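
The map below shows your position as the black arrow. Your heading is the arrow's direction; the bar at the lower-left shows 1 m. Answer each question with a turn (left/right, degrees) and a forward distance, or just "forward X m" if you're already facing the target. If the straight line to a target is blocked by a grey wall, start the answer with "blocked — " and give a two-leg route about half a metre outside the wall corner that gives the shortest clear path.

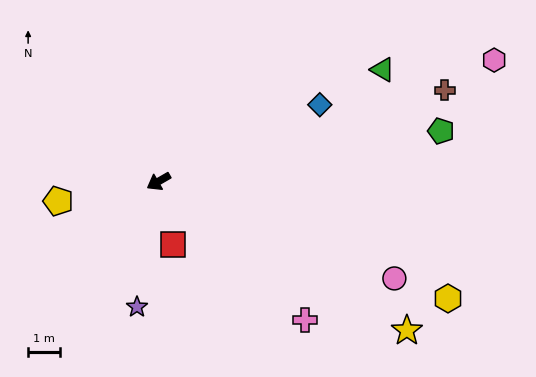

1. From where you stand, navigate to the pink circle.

turn left 128°, forward 8.0 m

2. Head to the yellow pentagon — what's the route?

turn right 19°, forward 3.2 m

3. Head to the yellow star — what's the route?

turn left 119°, forward 9.1 m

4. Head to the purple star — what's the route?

turn left 50°, forward 4.0 m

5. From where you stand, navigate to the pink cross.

turn left 107°, forward 6.4 m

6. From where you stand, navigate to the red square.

turn left 73°, forward 2.0 m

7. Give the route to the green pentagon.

turn left 160°, forward 9.0 m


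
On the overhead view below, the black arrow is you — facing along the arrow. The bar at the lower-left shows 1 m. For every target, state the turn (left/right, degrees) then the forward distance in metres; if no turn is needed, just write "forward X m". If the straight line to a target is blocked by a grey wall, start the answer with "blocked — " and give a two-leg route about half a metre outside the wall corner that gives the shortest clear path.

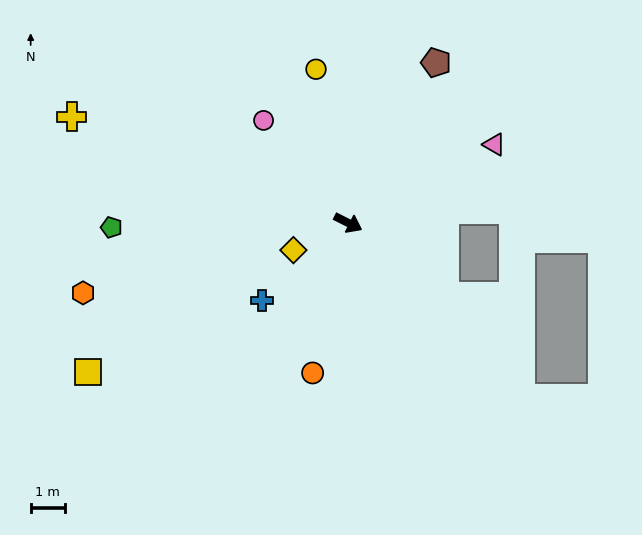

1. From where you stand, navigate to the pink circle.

turn left 156°, forward 3.9 m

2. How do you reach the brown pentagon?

turn left 88°, forward 5.4 m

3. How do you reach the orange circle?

turn right 77°, forward 4.5 m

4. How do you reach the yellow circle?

turn left 129°, forward 4.6 m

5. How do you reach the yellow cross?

turn right 174°, forward 8.7 m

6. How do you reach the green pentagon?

turn right 152°, forward 7.0 m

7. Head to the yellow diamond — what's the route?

turn right 127°, forward 1.8 m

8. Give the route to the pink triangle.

turn left 55°, forward 4.9 m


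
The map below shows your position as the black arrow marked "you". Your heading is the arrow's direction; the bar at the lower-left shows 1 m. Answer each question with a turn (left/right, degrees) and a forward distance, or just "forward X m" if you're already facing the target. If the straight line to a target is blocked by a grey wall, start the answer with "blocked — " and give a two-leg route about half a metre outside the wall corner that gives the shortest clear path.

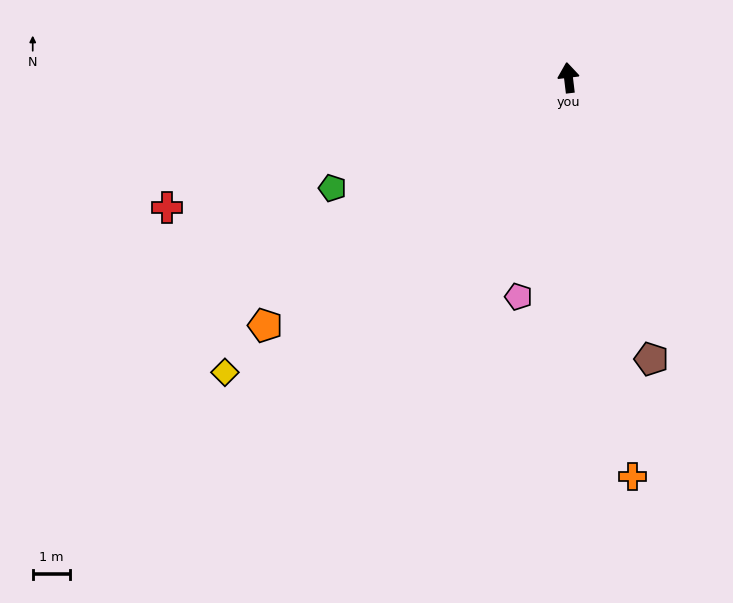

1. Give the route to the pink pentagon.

turn left 160°, forward 6.0 m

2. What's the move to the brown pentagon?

turn right 170°, forward 7.8 m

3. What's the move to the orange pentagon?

turn left 122°, forward 10.4 m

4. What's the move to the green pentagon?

turn left 108°, forward 6.9 m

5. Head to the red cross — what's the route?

turn left 101°, forward 11.3 m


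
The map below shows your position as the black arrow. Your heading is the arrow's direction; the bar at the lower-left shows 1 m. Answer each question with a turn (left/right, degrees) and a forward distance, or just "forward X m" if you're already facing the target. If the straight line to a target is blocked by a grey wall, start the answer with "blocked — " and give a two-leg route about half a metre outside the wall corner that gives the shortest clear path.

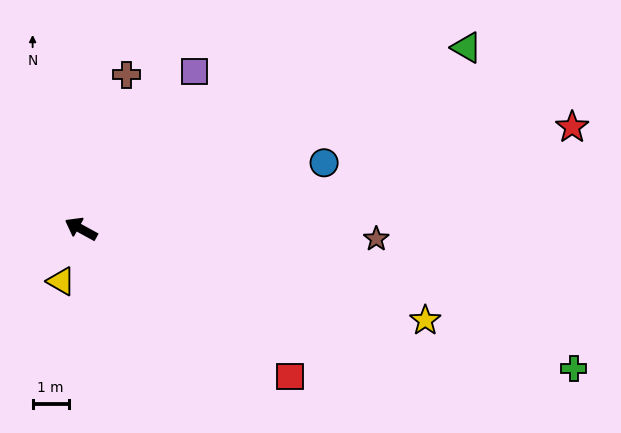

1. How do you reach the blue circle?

turn right 136°, forward 7.0 m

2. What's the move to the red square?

turn left 174°, forward 7.1 m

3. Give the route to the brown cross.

turn right 78°, forward 4.5 m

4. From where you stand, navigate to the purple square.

turn right 97°, forward 5.4 m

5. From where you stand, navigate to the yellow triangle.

turn left 98°, forward 1.6 m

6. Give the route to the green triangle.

turn right 126°, forward 11.8 m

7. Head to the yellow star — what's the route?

turn right 166°, forward 9.9 m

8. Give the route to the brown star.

turn right 153°, forward 8.2 m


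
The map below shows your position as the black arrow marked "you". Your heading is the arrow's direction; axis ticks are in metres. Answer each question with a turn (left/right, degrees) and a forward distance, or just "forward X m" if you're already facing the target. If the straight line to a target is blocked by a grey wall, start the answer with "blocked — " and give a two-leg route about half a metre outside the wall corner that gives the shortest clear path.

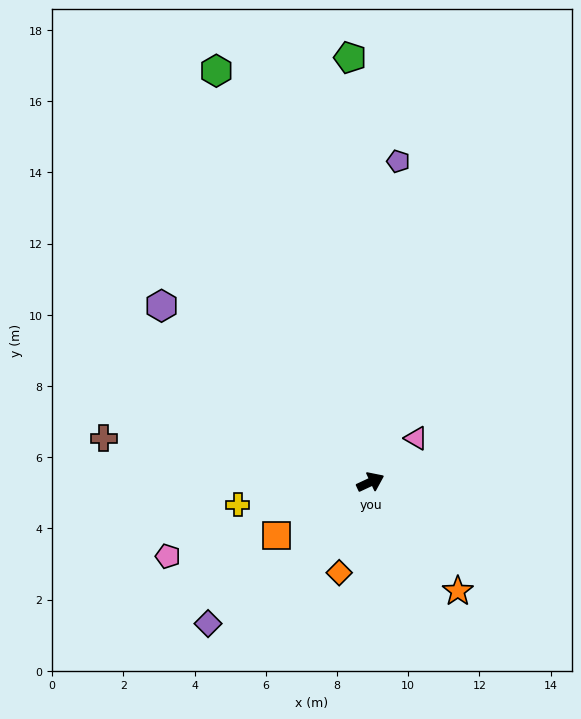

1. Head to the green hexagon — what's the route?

turn left 86°, forward 12.3 m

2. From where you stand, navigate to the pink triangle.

turn left 19°, forward 1.8 m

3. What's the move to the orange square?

turn right 175°, forward 3.0 m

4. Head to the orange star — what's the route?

turn right 76°, forward 3.9 m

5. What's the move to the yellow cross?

turn left 165°, forward 3.8 m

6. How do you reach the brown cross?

turn left 146°, forward 7.6 m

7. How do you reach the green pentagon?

turn left 68°, forward 11.9 m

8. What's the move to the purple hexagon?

turn left 115°, forward 7.7 m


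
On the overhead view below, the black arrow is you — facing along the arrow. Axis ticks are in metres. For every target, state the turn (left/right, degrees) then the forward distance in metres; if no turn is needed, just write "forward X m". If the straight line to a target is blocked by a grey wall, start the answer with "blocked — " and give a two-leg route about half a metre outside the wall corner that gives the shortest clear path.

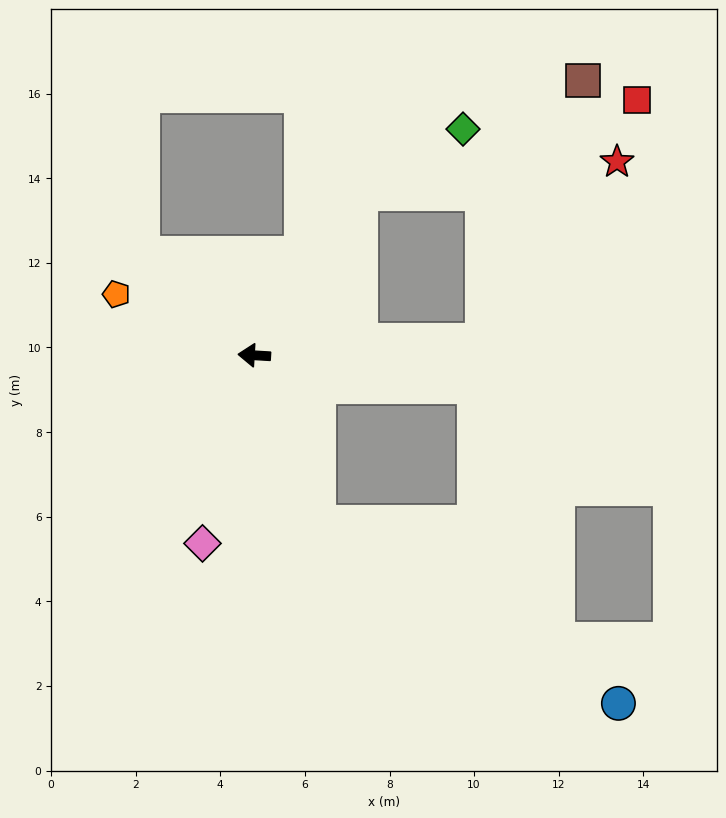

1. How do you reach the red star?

blocked — turn right 120°, forward 4.6 m, then turn right 50°, forward 6.1 m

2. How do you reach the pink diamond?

turn left 78°, forward 4.6 m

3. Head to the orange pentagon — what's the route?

turn right 20°, forward 3.6 m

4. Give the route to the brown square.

blocked — turn right 173°, forward 5.4 m, then turn left 65°, forward 6.6 m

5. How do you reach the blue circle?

blocked — turn left 114°, forward 4.2 m, then turn left 39°, forward 8.3 m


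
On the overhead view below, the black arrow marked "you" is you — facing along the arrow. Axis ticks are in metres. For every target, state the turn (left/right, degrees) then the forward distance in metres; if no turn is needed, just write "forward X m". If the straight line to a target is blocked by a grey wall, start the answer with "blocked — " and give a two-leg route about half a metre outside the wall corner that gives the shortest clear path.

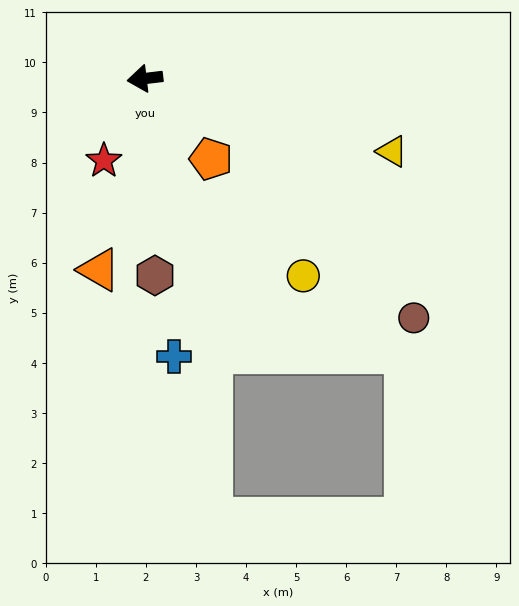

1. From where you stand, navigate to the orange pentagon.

turn left 123°, forward 2.1 m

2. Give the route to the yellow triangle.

turn left 157°, forward 5.1 m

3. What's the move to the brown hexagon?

turn left 86°, forward 3.9 m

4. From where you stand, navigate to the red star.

turn left 57°, forward 1.8 m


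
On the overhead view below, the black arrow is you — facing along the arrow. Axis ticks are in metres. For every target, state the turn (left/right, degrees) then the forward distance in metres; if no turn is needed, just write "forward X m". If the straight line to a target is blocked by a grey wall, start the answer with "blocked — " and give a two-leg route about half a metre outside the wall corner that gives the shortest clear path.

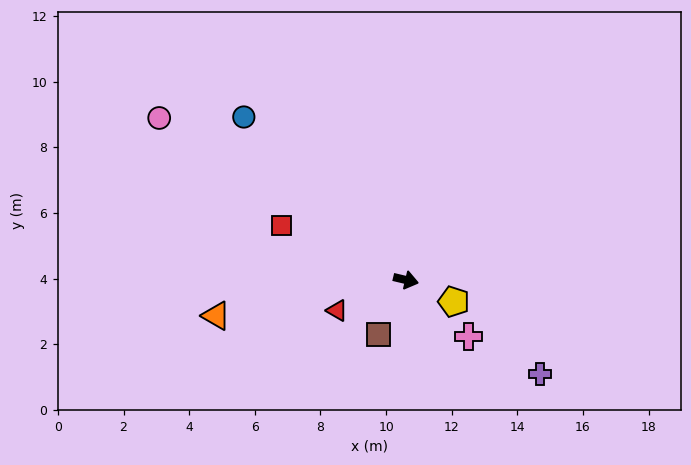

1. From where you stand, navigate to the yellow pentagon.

turn right 11°, forward 1.6 m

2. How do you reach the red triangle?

turn right 143°, forward 2.3 m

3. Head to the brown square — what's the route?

turn right 103°, forward 1.9 m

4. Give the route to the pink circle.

turn left 160°, forward 9.0 m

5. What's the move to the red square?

turn left 170°, forward 4.2 m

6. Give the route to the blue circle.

turn left 148°, forward 7.0 m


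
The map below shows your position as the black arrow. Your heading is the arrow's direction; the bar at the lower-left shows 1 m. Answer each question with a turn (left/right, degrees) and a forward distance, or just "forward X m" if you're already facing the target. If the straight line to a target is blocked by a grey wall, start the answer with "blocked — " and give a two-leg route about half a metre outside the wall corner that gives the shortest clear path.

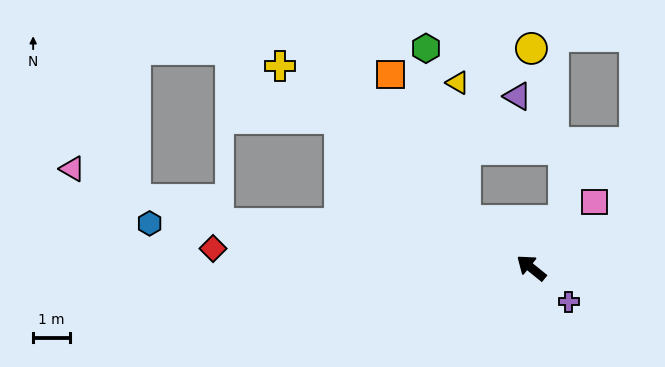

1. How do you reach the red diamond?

turn left 35°, forward 8.6 m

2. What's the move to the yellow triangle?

blocked — turn left 3°, forward 2.2 m, then turn right 51°, forward 3.7 m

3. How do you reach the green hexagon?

blocked — turn left 3°, forward 2.2 m, then turn right 41°, forward 4.8 m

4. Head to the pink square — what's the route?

turn right 95°, forward 2.5 m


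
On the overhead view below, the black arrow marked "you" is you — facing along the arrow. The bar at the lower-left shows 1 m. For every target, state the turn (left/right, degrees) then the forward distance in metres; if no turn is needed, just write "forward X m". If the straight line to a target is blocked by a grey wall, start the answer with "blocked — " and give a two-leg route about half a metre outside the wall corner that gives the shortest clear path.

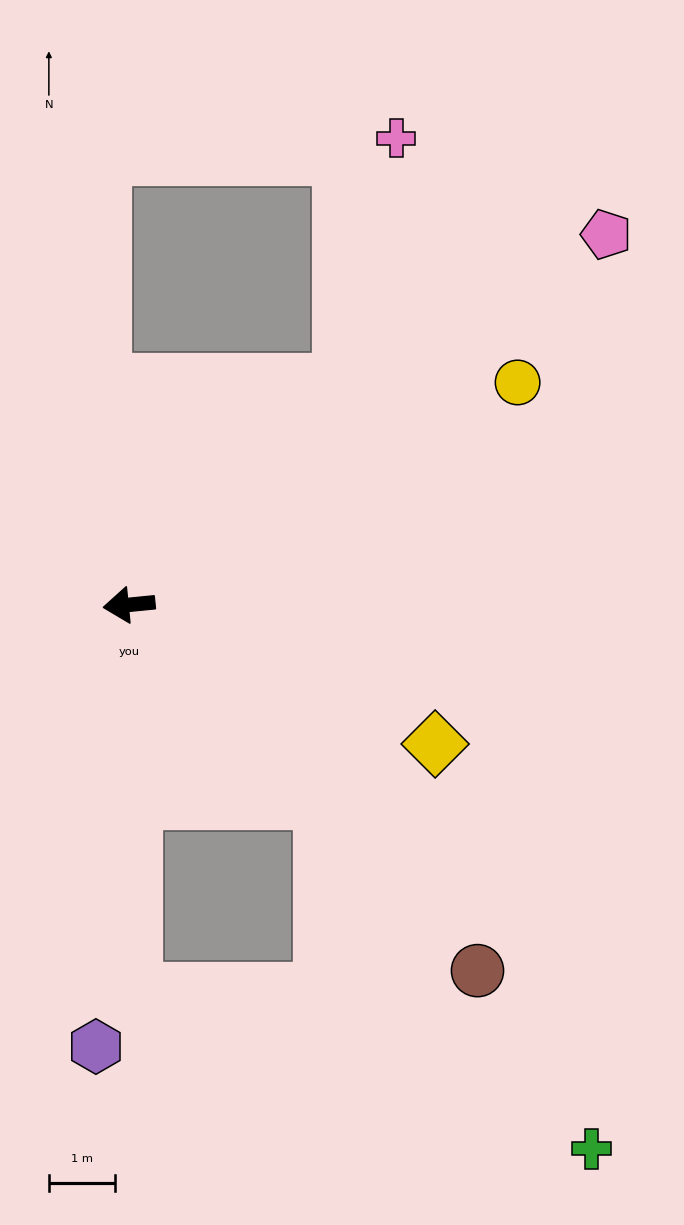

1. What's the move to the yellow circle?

turn right 156°, forward 6.8 m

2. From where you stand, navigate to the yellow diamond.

turn left 150°, forward 5.1 m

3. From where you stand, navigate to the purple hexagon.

turn left 80°, forward 6.7 m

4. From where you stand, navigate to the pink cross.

blocked — turn right 139°, forward 4.6 m, then turn left 31°, forward 3.8 m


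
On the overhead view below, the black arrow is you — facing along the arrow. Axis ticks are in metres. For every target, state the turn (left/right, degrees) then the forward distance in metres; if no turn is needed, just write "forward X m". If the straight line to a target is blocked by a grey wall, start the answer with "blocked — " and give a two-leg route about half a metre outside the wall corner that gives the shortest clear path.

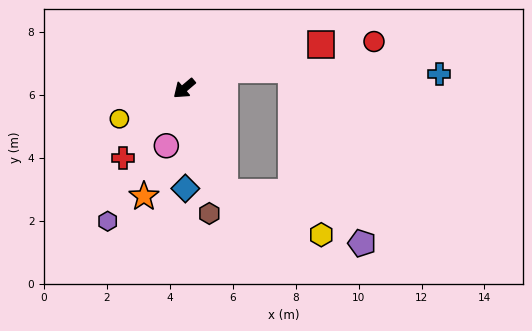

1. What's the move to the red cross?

turn left 8°, forward 2.9 m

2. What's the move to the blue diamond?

turn left 50°, forward 3.2 m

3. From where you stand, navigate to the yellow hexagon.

blocked — turn left 71°, forward 3.5 m, then turn left 45°, forward 3.4 m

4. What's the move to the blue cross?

blocked — turn left 164°, forward 1.4 m, then turn right 25°, forward 6.8 m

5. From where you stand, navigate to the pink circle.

turn left 32°, forward 1.9 m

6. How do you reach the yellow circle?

turn right 15°, forward 2.3 m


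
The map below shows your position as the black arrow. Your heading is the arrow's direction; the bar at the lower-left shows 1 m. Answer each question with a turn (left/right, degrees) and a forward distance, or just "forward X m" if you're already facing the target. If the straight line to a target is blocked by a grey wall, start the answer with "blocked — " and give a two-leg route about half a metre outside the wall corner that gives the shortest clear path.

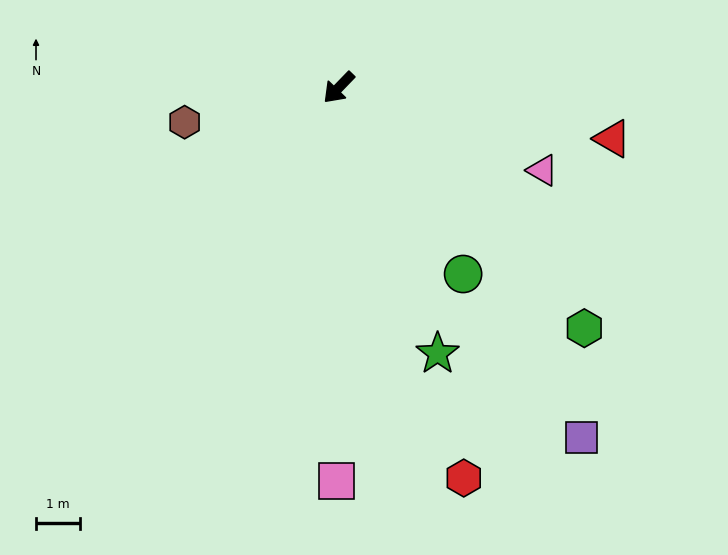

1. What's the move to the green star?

turn left 64°, forward 6.5 m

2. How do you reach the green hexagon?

turn left 90°, forward 7.9 m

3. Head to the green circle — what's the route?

turn left 78°, forward 5.1 m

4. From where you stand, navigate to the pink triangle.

turn left 112°, forward 5.0 m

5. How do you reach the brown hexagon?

turn right 33°, forward 3.6 m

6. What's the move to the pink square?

turn left 44°, forward 9.0 m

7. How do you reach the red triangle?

turn left 123°, forward 6.4 m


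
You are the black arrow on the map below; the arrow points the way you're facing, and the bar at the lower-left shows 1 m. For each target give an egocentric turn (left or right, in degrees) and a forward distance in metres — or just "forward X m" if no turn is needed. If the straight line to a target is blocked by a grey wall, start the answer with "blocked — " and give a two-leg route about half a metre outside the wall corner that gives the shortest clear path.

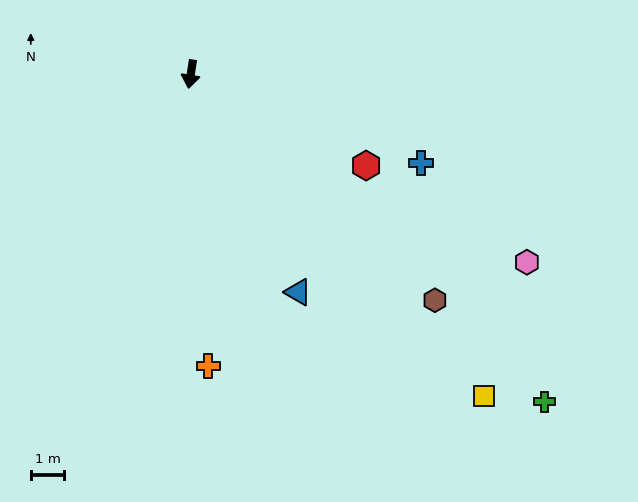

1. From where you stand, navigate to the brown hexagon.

turn left 56°, forward 9.9 m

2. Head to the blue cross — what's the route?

turn left 78°, forward 7.4 m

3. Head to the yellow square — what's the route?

turn left 51°, forward 13.0 m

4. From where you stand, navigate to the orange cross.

turn left 12°, forward 8.7 m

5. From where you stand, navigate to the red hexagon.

turn left 71°, forward 5.9 m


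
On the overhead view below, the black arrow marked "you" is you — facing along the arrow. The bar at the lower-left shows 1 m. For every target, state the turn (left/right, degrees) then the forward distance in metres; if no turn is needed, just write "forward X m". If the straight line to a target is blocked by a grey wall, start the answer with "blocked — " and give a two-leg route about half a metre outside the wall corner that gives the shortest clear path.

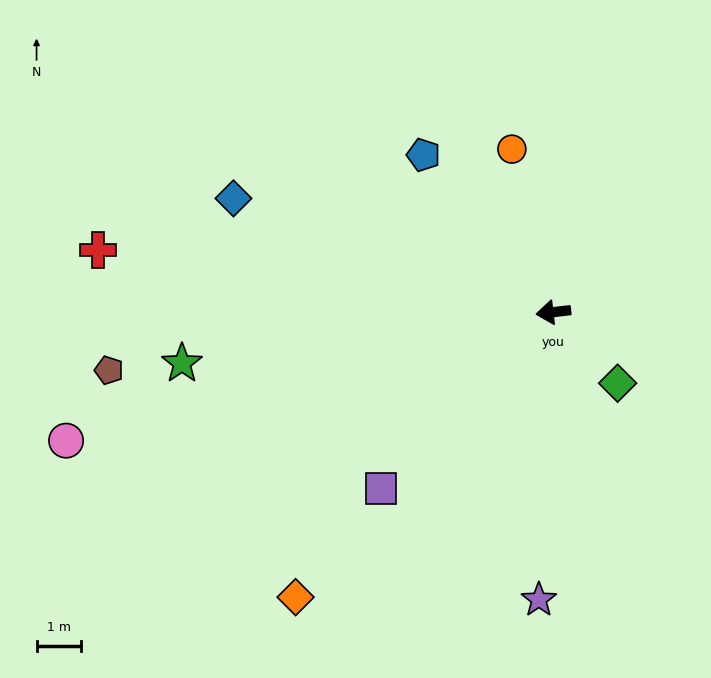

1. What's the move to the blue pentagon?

turn right 57°, forward 4.6 m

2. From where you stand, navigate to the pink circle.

turn left 8°, forward 11.4 m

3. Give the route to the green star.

forward 8.5 m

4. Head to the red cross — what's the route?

turn right 14°, forward 10.4 m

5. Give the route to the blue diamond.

turn right 26°, forward 7.7 m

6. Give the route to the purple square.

turn left 39°, forward 5.6 m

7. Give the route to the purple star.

turn left 80°, forward 6.5 m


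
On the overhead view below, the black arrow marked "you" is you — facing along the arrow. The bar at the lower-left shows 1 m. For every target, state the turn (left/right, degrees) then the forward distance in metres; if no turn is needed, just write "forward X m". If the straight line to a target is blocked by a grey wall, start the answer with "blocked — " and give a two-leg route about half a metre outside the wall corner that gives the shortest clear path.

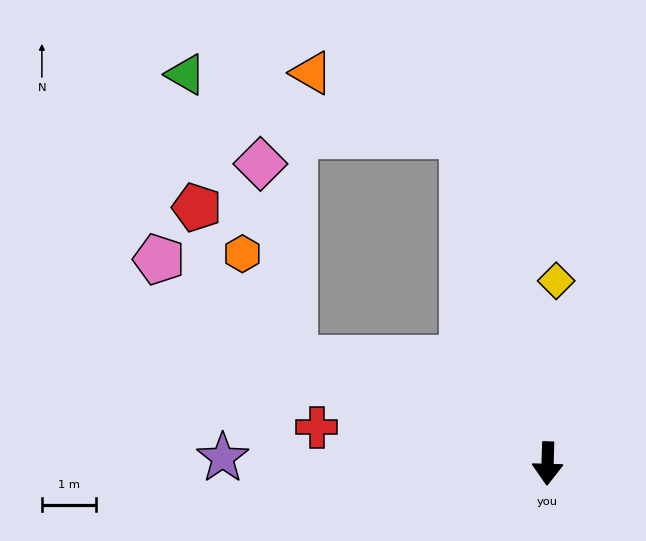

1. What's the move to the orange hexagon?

blocked — turn right 111°, forward 5.0 m, then turn right 41°, forward 2.2 m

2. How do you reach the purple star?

turn right 89°, forward 6.0 m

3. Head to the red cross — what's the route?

turn right 97°, forward 4.3 m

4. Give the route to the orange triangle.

blocked — turn right 164°, forward 6.2 m, then turn left 53°, forward 3.0 m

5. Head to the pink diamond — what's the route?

blocked — turn right 111°, forward 5.0 m, then turn right 57°, forward 3.6 m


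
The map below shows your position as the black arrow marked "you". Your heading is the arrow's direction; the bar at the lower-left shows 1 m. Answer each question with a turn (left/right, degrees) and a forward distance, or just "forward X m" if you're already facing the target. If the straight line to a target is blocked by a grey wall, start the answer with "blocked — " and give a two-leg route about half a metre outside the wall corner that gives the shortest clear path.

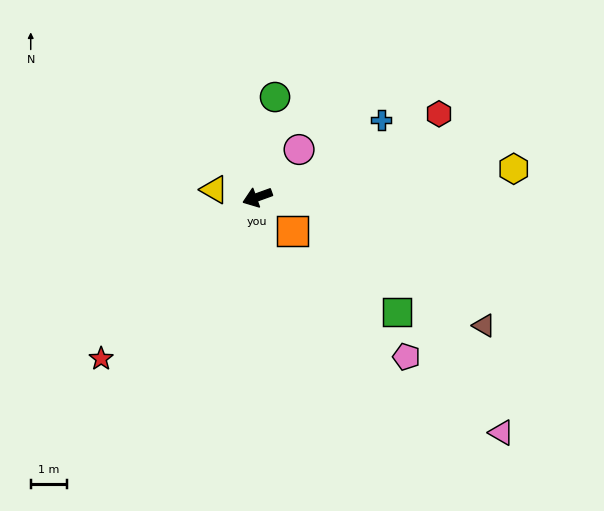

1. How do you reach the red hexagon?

turn right 175°, forward 5.5 m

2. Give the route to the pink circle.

turn right 151°, forward 1.7 m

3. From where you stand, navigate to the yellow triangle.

turn right 30°, forward 1.2 m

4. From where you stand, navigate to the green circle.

turn right 120°, forward 2.8 m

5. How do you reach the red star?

turn left 26°, forward 6.2 m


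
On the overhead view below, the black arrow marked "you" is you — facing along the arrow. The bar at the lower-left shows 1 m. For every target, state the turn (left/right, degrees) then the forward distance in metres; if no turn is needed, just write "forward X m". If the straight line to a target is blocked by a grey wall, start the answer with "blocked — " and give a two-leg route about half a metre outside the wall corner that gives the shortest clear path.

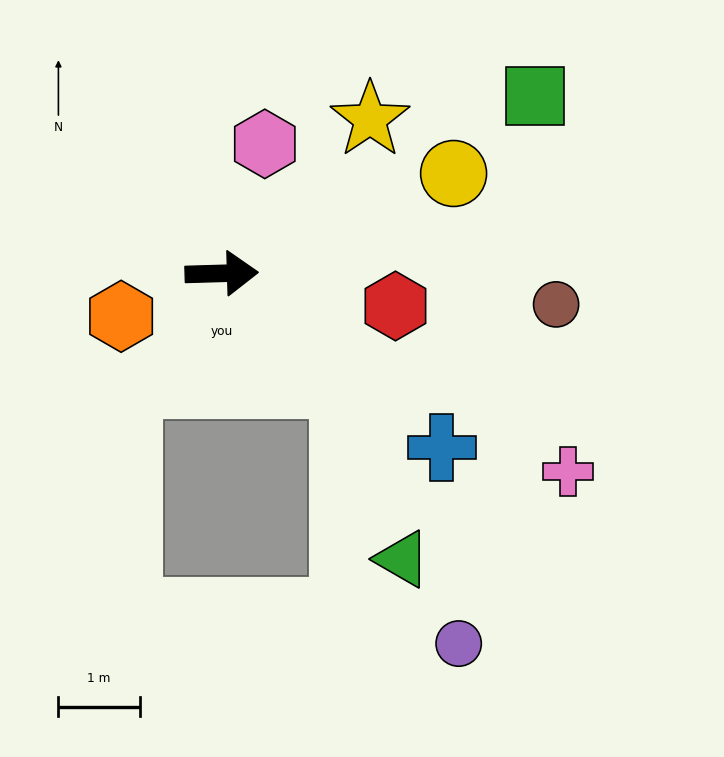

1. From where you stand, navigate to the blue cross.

turn right 40°, forward 3.5 m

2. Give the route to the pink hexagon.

turn left 70°, forward 1.7 m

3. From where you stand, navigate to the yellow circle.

turn left 22°, forward 3.1 m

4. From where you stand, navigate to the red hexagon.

turn right 12°, forward 2.2 m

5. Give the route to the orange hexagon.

turn right 159°, forward 1.3 m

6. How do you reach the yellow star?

turn left 44°, forward 2.6 m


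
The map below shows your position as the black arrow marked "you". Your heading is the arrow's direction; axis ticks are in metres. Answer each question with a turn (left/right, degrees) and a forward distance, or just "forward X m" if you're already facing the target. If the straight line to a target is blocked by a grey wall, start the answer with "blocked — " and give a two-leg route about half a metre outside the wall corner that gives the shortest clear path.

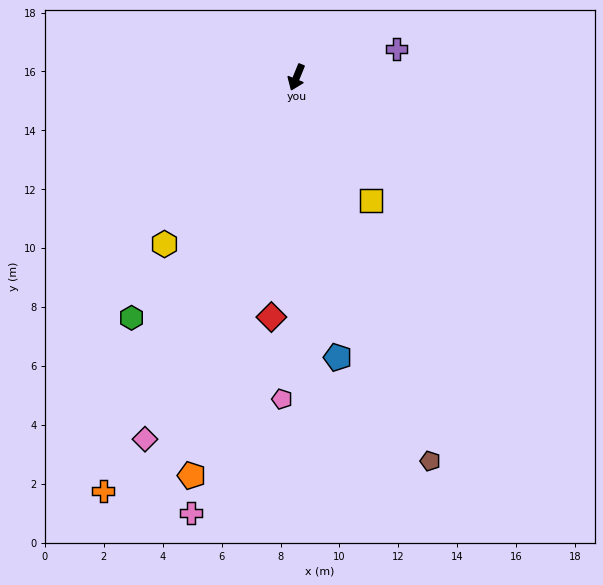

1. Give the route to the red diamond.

turn left 16°, forward 8.2 m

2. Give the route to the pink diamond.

forward 13.3 m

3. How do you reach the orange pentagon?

turn left 7°, forward 14.0 m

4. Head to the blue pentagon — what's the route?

turn left 31°, forward 9.6 m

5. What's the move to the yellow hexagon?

turn right 16°, forward 7.2 m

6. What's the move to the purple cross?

turn left 128°, forward 3.5 m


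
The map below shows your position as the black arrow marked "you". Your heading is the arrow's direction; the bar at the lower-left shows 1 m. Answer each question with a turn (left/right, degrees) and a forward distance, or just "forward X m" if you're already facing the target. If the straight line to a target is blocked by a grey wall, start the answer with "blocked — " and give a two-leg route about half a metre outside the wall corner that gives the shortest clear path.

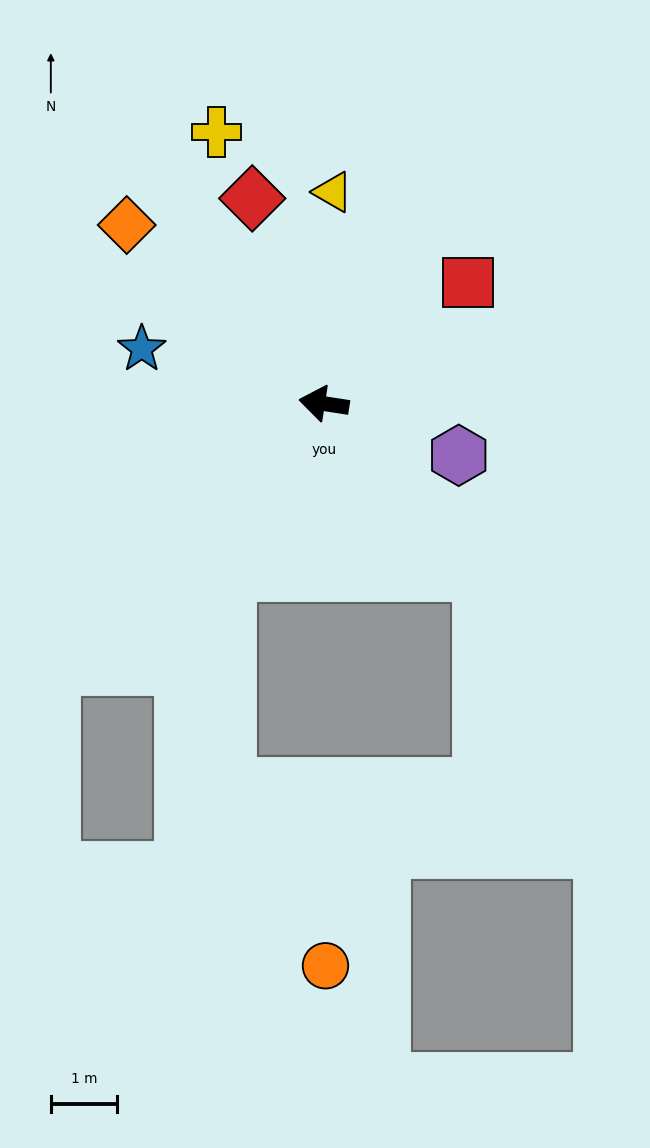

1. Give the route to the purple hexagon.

turn left 168°, forward 2.2 m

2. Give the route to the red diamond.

turn right 62°, forward 3.3 m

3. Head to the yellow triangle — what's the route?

turn right 84°, forward 3.2 m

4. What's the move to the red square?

turn right 131°, forward 2.8 m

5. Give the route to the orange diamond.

turn right 33°, forward 4.0 m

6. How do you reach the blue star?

turn right 8°, forward 2.9 m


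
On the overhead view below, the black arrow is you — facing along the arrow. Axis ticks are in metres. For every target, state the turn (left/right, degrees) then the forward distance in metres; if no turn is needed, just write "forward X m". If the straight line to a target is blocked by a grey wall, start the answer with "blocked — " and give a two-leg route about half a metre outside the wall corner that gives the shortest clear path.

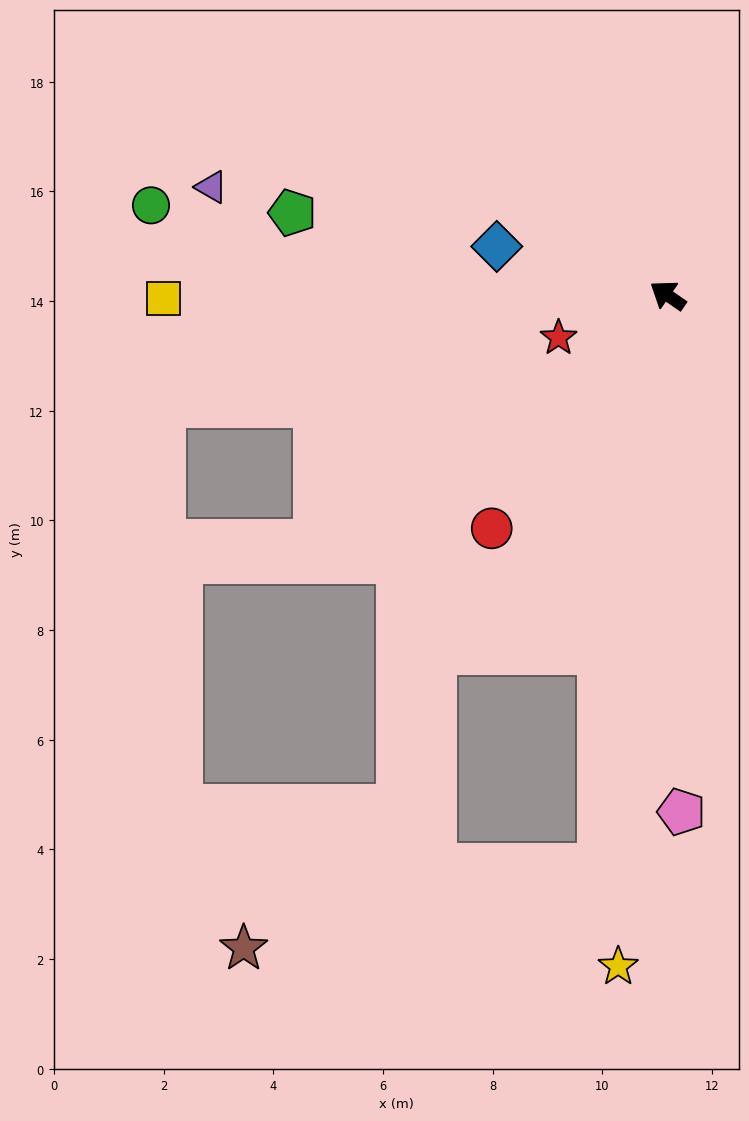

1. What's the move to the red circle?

turn left 88°, forward 5.3 m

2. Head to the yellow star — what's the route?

turn left 120°, forward 12.3 m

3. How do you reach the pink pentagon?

turn left 126°, forward 9.4 m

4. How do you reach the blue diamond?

turn left 19°, forward 3.2 m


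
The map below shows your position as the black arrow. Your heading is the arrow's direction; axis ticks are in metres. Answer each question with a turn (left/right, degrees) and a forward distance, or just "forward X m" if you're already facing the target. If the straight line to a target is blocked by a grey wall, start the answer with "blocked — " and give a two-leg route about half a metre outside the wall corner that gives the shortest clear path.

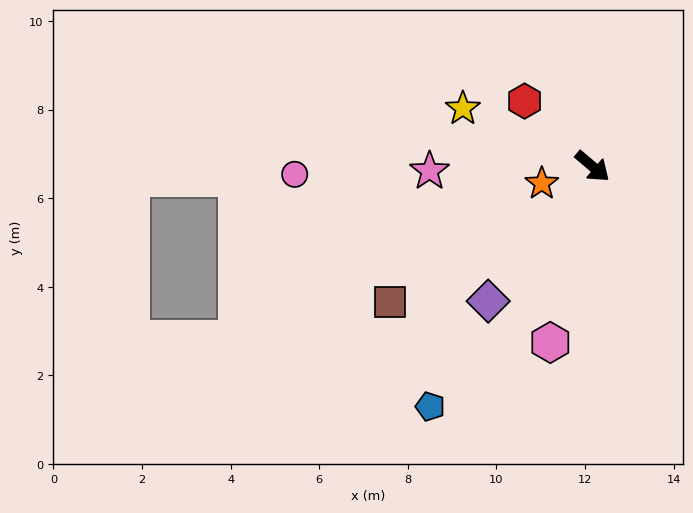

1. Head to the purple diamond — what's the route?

turn right 87°, forward 3.8 m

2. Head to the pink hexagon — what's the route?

turn right 63°, forward 4.1 m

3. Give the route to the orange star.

turn right 121°, forward 1.2 m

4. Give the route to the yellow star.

turn right 164°, forward 3.2 m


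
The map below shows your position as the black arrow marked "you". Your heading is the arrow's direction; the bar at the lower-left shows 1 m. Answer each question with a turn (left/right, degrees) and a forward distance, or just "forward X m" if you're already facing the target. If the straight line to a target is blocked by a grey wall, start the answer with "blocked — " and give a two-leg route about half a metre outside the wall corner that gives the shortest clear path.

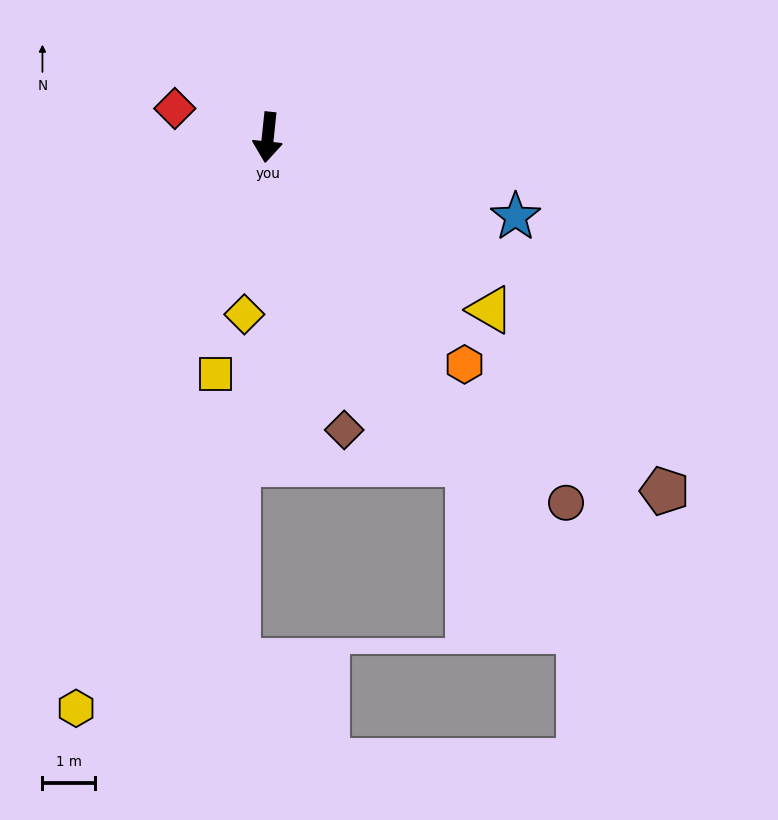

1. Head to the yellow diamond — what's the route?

forward 3.4 m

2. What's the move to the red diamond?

turn right 101°, forward 1.8 m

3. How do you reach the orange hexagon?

turn left 47°, forward 5.7 m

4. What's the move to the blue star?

turn left 78°, forward 4.9 m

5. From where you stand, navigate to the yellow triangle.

turn left 58°, forward 5.3 m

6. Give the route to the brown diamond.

turn left 21°, forward 5.7 m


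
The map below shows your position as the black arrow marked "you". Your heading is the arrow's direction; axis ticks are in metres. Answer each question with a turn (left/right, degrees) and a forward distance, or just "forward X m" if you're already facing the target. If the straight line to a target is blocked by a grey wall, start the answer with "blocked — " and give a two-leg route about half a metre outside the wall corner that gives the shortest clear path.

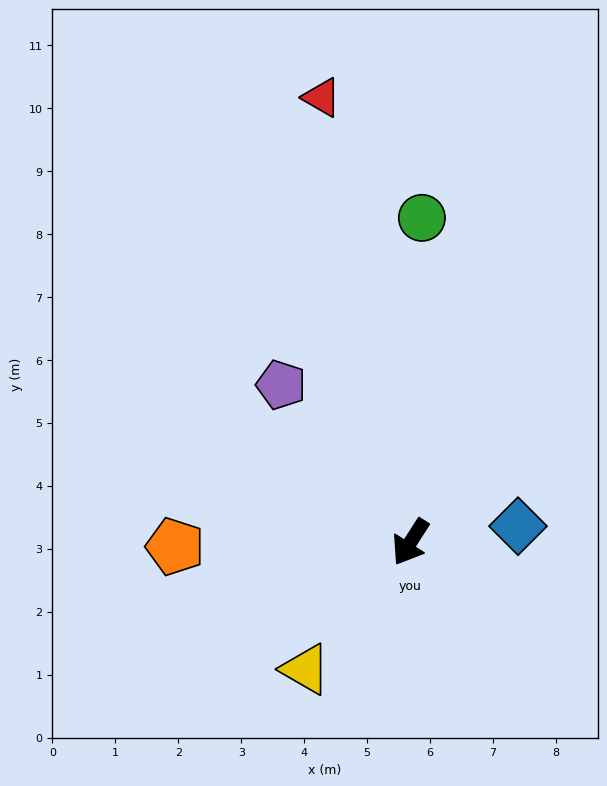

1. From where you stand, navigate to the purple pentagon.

turn right 108°, forward 3.2 m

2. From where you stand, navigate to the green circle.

turn right 149°, forward 5.2 m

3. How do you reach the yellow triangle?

turn right 7°, forward 2.6 m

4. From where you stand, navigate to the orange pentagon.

turn right 56°, forward 3.7 m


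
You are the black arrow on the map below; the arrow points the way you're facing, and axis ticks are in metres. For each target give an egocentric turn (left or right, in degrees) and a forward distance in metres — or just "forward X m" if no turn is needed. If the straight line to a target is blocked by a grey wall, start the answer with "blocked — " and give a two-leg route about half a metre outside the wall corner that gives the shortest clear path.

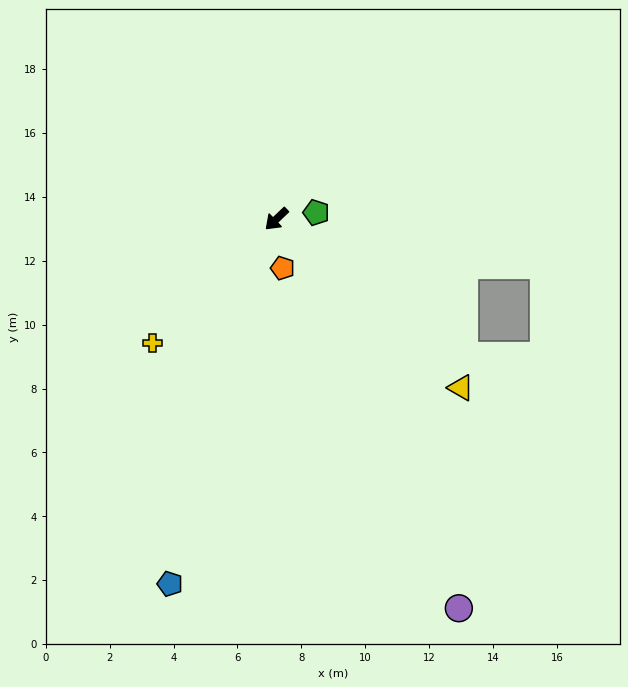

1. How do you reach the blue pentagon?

turn left 30°, forward 11.9 m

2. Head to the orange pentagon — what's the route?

turn left 54°, forward 1.5 m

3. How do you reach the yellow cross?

forward 5.5 m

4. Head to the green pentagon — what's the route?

turn left 146°, forward 1.3 m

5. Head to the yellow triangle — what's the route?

turn left 94°, forward 7.8 m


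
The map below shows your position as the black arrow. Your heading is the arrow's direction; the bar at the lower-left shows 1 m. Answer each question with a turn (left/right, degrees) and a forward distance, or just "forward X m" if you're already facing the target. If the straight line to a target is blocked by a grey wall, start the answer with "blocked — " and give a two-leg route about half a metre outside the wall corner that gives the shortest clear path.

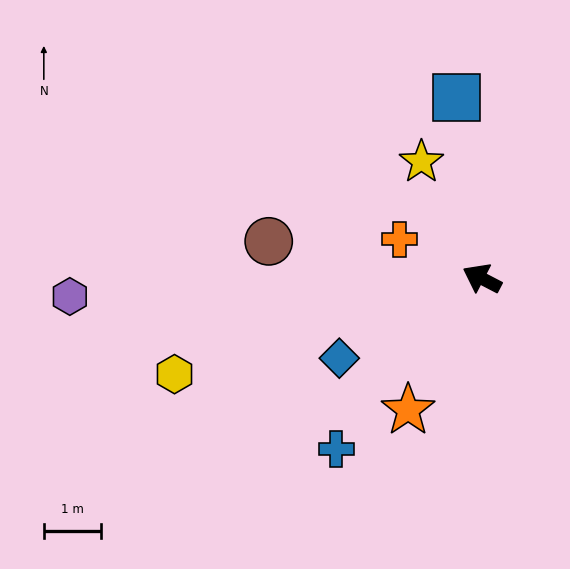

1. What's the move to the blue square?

turn right 55°, forward 3.2 m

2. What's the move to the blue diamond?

turn left 57°, forward 2.9 m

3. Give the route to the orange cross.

turn left 2°, forward 1.6 m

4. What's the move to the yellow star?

turn right 35°, forward 2.3 m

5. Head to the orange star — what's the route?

turn left 88°, forward 2.6 m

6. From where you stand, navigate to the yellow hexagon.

turn left 45°, forward 5.6 m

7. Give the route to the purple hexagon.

turn left 30°, forward 7.2 m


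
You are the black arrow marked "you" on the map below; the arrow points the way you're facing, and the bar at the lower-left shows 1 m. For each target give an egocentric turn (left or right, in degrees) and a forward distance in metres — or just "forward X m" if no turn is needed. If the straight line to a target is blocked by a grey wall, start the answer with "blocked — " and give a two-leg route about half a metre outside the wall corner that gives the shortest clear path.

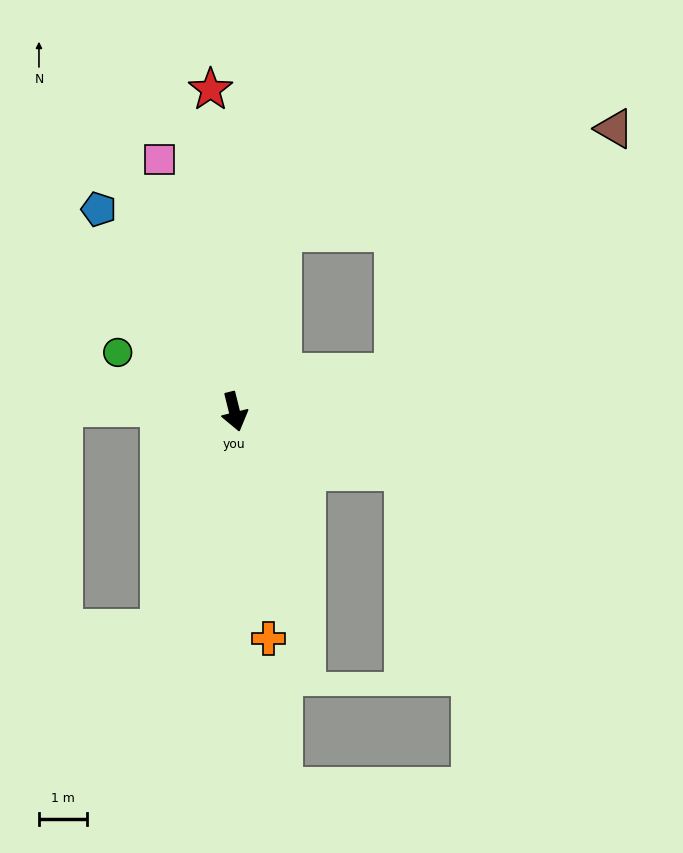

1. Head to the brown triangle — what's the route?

blocked — turn left 89°, forward 3.4 m, then turn left 35°, forward 6.8 m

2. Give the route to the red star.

turn left 170°, forward 6.7 m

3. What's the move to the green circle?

turn right 131°, forward 2.7 m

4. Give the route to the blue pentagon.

turn right 160°, forward 5.0 m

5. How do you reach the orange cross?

turn right 5°, forward 4.7 m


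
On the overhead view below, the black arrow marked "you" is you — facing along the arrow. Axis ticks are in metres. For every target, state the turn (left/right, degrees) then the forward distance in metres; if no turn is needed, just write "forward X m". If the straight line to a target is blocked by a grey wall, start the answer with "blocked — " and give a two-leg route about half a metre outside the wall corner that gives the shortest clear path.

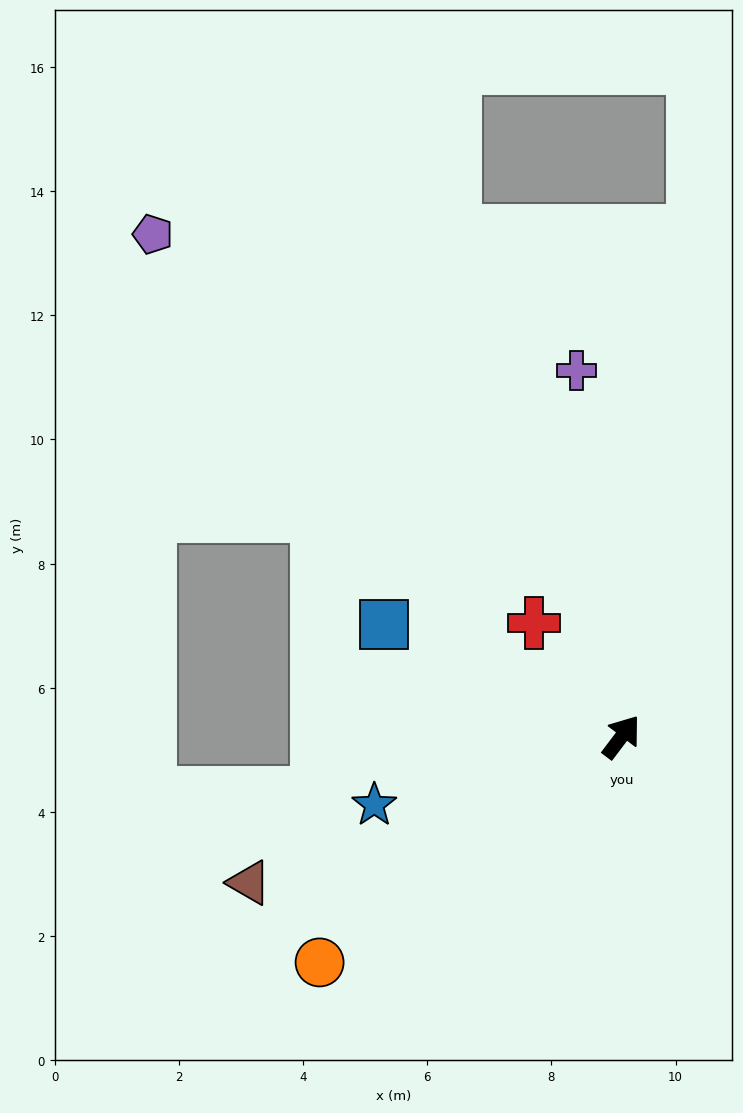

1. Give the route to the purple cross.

turn left 44°, forward 5.9 m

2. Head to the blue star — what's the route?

turn left 142°, forward 4.1 m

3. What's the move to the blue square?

turn left 102°, forward 4.2 m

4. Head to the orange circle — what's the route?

turn left 164°, forward 6.1 m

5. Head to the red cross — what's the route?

turn left 75°, forward 2.3 m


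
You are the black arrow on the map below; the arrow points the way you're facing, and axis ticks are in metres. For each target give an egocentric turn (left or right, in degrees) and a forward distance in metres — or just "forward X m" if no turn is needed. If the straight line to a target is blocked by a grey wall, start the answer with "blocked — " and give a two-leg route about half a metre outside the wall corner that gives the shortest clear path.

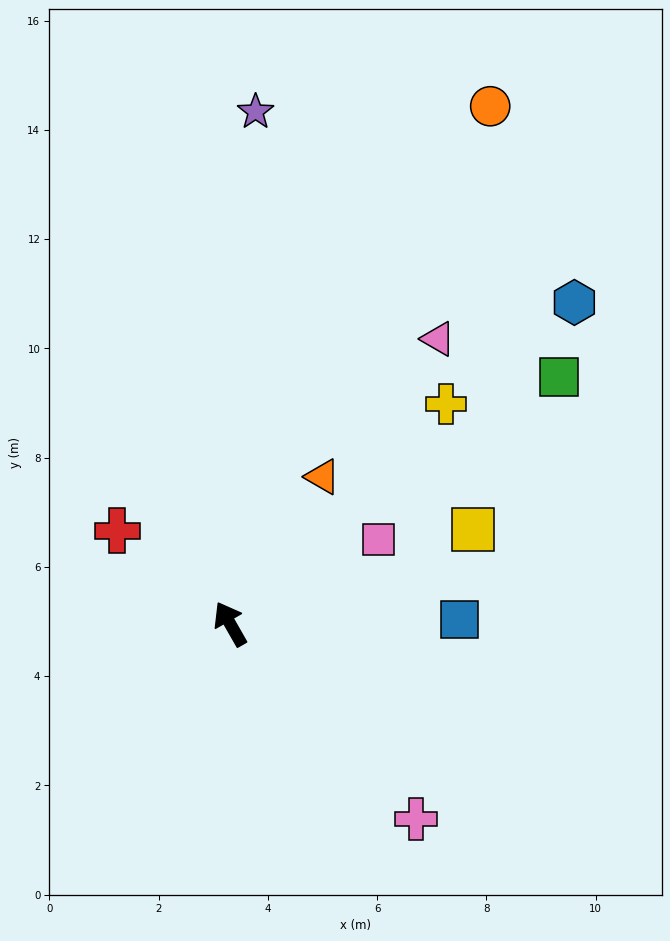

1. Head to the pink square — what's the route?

turn right 90°, forward 3.1 m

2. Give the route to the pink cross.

turn right 166°, forward 4.9 m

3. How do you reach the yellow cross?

turn right 74°, forward 5.6 m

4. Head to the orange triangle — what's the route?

turn right 62°, forward 3.2 m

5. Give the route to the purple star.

turn right 33°, forward 9.4 m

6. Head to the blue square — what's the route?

turn right 119°, forward 4.2 m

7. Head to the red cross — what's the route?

turn left 21°, forward 2.7 m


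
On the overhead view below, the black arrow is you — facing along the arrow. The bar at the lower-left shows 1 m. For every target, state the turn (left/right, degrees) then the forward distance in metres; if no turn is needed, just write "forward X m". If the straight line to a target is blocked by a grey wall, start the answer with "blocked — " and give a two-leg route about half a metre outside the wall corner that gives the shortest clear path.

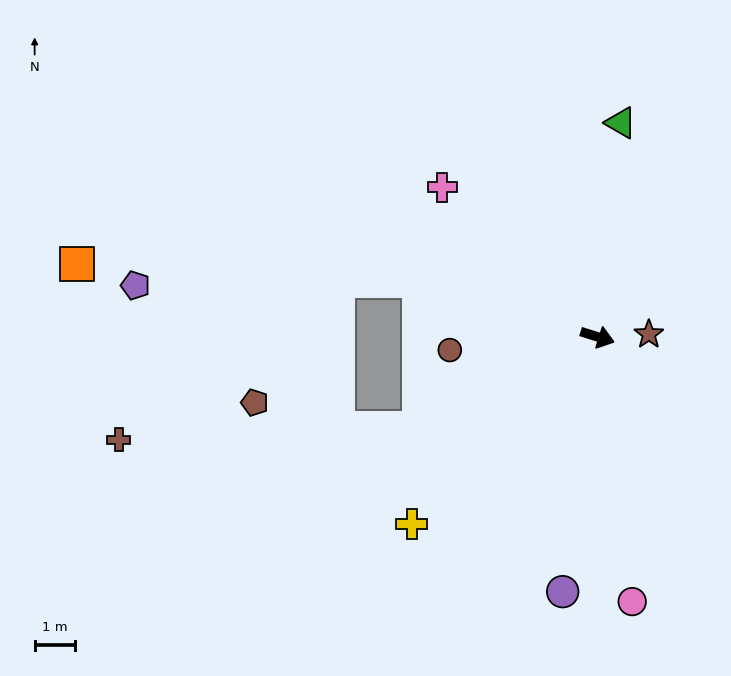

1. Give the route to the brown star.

turn left 20°, forward 1.3 m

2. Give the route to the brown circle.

turn right 157°, forward 3.7 m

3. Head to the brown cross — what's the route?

blocked — turn right 135°, forward 5.0 m, then turn right 25°, forward 7.5 m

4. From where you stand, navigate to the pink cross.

turn left 154°, forward 5.4 m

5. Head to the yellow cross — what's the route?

turn right 117°, forward 6.6 m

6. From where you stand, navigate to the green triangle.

turn left 101°, forward 5.4 m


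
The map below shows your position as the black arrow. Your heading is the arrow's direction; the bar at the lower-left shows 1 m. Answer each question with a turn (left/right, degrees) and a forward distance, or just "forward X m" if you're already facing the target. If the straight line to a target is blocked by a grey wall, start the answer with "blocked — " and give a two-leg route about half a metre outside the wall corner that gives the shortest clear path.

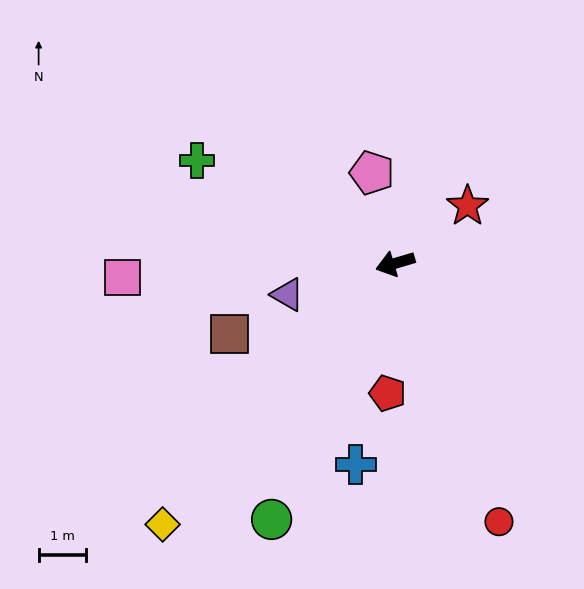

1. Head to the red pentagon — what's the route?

turn left 70°, forward 2.8 m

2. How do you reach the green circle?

turn left 48°, forward 6.0 m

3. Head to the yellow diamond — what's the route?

turn left 32°, forward 7.4 m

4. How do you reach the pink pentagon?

turn right 92°, forward 2.0 m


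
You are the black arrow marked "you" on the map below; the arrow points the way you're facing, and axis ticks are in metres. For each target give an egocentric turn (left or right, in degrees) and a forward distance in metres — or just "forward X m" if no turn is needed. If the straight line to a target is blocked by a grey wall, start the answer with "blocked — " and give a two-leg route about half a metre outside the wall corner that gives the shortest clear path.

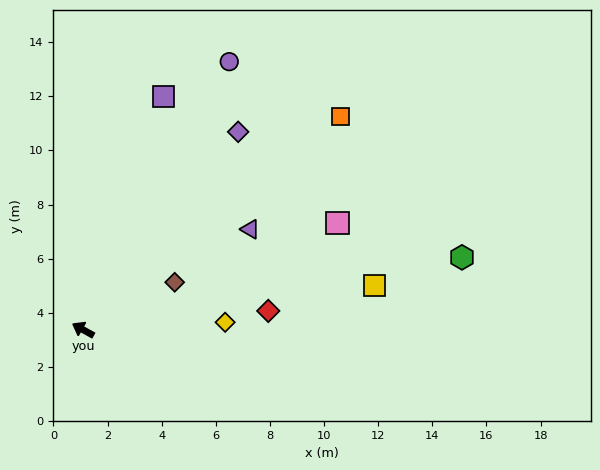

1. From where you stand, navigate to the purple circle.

turn right 89°, forward 11.3 m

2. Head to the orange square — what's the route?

turn right 111°, forward 12.4 m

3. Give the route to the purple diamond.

turn right 99°, forward 9.3 m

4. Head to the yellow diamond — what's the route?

turn right 148°, forward 5.3 m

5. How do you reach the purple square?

turn right 80°, forward 9.1 m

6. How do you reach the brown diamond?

turn right 123°, forward 3.8 m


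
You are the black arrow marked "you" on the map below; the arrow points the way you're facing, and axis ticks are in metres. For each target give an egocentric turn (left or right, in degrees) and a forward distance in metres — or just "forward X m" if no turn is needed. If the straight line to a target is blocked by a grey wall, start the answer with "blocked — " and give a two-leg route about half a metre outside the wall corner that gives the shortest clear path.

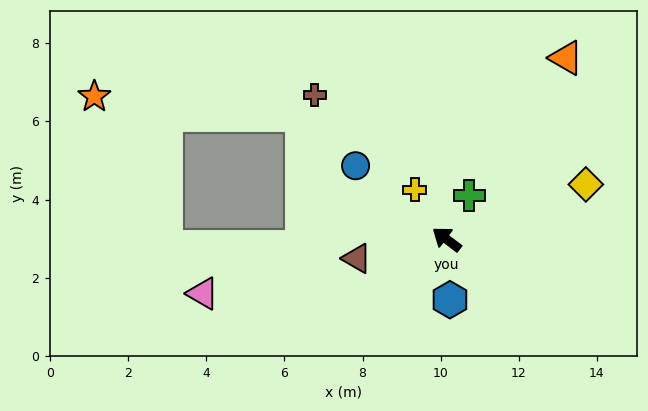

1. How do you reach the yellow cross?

turn right 20°, forward 1.5 m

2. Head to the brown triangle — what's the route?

turn left 49°, forward 2.4 m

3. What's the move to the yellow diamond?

turn right 121°, forward 3.8 m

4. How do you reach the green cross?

turn right 80°, forward 1.3 m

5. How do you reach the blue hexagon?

turn left 130°, forward 1.6 m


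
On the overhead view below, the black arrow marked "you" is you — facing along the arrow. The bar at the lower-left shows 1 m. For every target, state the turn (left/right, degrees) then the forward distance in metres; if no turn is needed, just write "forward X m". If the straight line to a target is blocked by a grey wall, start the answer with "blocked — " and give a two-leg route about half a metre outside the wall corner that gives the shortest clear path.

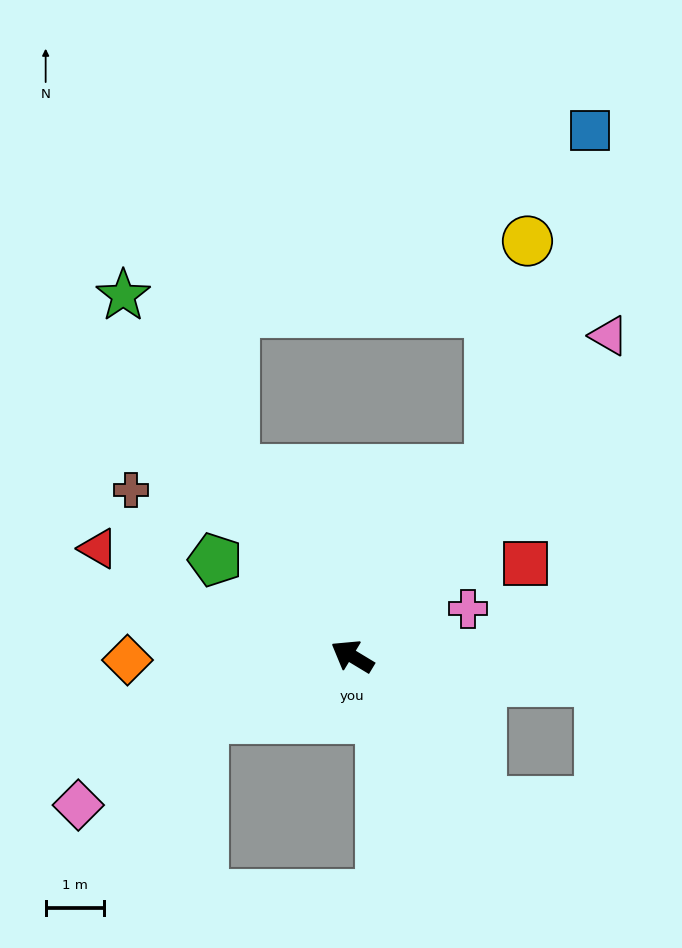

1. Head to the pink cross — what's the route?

turn right 127°, forward 2.1 m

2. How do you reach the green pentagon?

turn right 4°, forward 2.9 m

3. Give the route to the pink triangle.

turn right 98°, forward 7.0 m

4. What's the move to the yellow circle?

blocked — turn right 95°, forward 4.0 m, then turn left 27°, forward 4.0 m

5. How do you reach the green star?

turn right 26°, forward 7.3 m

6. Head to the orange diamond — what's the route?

turn left 32°, forward 3.9 m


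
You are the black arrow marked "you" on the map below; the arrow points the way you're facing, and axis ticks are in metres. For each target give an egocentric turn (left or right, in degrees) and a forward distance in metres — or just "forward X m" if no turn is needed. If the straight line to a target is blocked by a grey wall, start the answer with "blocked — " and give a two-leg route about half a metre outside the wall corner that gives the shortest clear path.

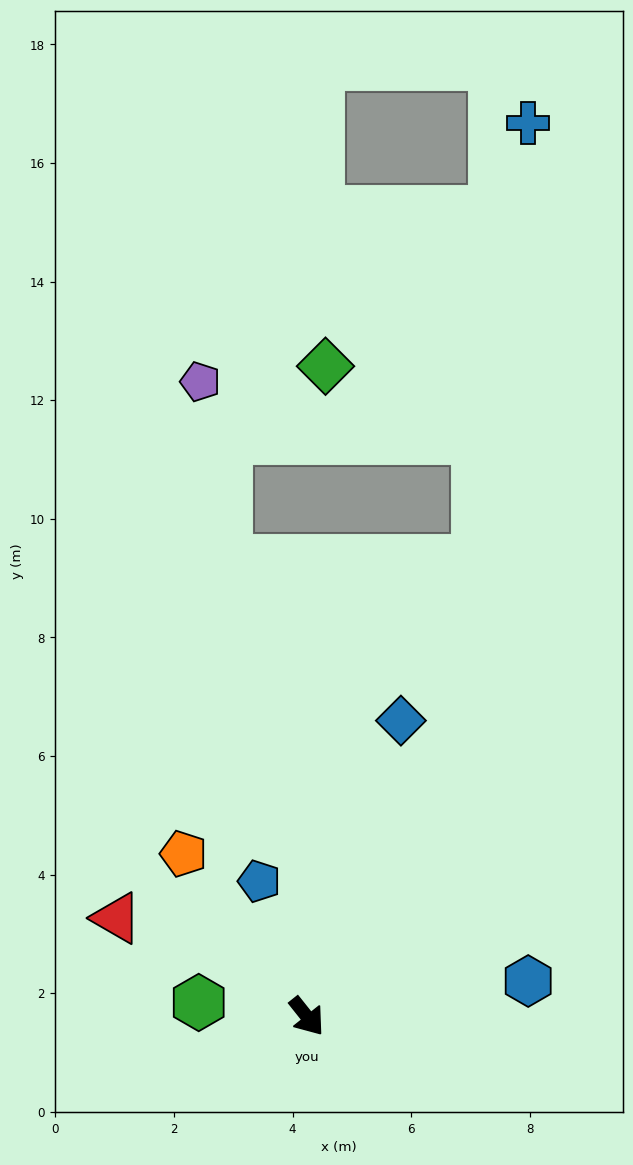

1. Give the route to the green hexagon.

turn right 136°, forward 1.8 m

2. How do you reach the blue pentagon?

turn left 161°, forward 2.4 m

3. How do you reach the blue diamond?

turn left 124°, forward 5.2 m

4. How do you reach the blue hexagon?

turn left 61°, forward 3.8 m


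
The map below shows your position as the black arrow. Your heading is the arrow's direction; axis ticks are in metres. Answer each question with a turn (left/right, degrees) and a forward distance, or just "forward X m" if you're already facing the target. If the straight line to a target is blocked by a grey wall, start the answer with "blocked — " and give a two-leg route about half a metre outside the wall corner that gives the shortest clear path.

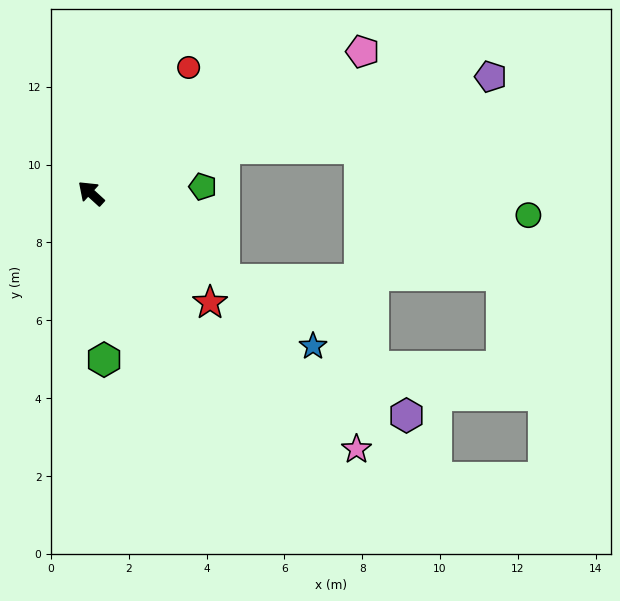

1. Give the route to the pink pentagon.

turn right 110°, forward 7.9 m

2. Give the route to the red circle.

turn right 85°, forward 4.1 m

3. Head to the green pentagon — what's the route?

turn right 134°, forward 2.9 m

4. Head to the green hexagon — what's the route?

turn left 137°, forward 4.3 m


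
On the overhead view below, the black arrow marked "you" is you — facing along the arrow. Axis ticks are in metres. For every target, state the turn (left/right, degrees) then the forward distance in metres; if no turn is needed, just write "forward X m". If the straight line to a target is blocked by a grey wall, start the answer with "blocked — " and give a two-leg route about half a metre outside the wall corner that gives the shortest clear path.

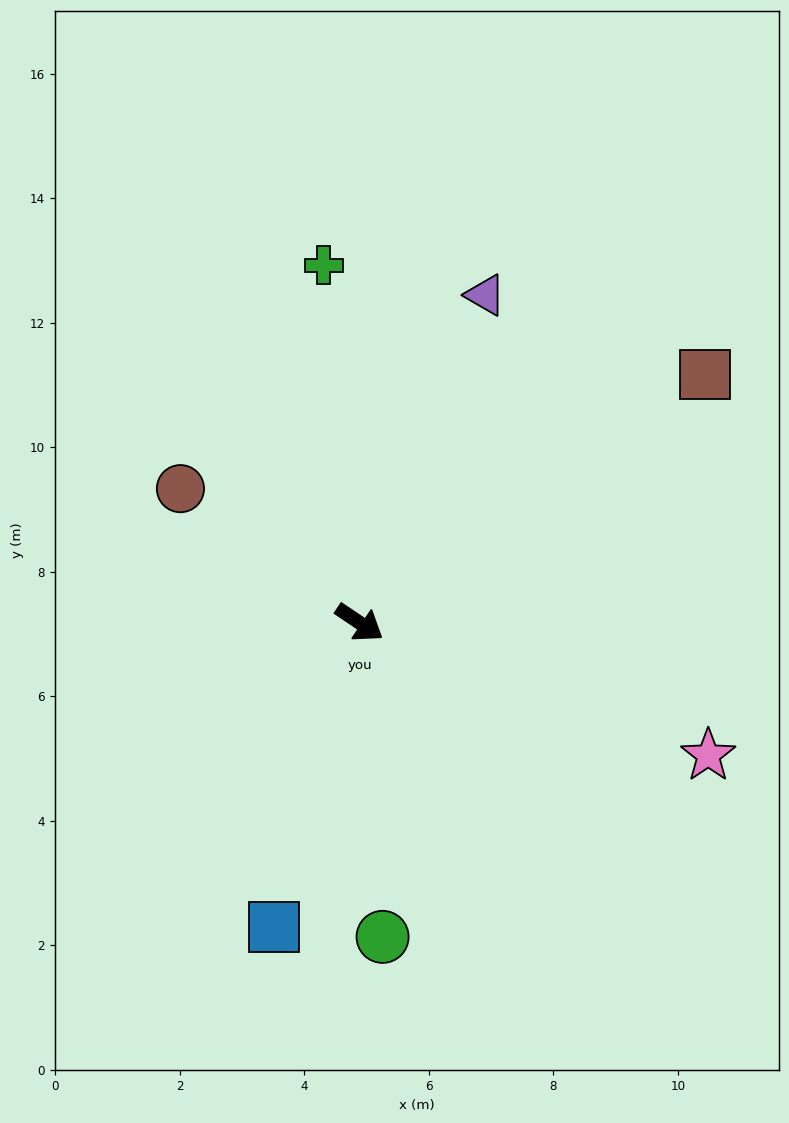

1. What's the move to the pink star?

turn left 13°, forward 6.0 m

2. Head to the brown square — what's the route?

turn left 70°, forward 6.8 m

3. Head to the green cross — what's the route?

turn left 130°, forward 5.8 m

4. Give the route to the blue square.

turn right 72°, forward 5.1 m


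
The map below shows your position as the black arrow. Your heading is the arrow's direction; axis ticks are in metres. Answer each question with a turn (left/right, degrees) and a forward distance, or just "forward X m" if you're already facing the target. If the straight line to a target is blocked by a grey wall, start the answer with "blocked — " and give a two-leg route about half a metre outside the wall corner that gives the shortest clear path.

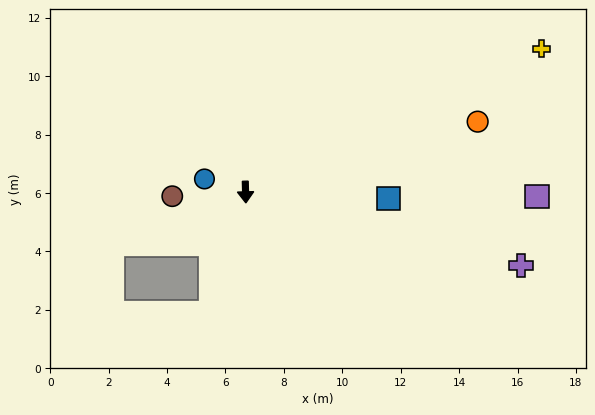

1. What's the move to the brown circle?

turn right 88°, forward 2.5 m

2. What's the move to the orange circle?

turn left 105°, forward 8.3 m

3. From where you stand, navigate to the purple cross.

turn left 73°, forward 9.8 m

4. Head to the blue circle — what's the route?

turn right 109°, forward 1.5 m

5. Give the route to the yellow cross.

turn left 114°, forward 11.3 m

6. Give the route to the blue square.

turn left 86°, forward 4.9 m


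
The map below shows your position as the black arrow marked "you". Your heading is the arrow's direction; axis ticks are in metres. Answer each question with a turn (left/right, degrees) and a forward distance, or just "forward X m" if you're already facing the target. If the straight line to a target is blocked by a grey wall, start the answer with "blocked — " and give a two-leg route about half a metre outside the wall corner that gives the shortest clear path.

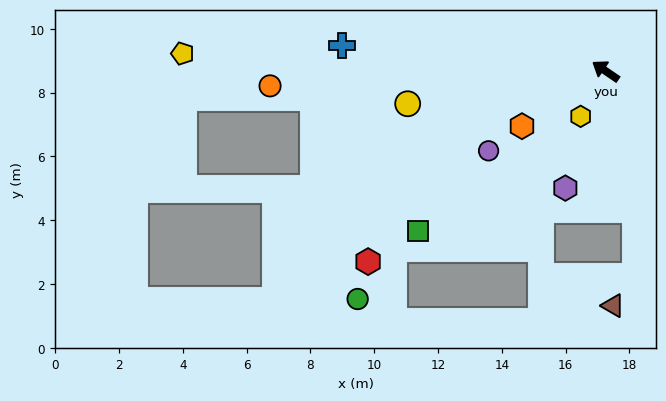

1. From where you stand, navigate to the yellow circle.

turn left 44°, forward 6.3 m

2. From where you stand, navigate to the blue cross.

turn left 29°, forward 8.3 m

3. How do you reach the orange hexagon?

turn left 68°, forward 3.1 m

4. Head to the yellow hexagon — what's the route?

turn left 95°, forward 1.6 m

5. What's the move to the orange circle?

turn left 37°, forward 10.5 m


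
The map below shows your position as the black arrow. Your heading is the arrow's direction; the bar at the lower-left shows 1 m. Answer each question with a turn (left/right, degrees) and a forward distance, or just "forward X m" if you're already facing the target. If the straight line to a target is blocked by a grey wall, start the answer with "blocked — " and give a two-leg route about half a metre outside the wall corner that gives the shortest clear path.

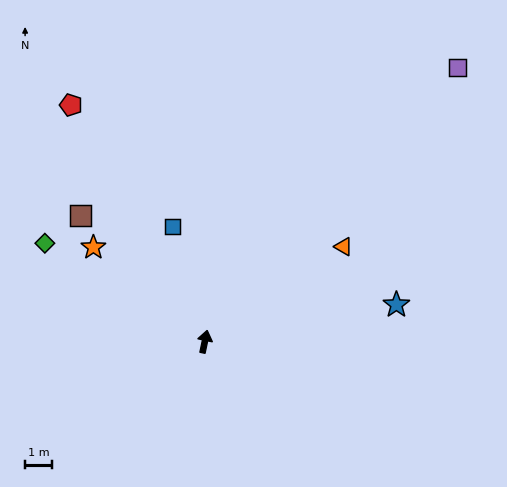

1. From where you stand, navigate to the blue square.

turn left 28°, forward 4.5 m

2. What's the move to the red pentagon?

turn left 41°, forward 10.1 m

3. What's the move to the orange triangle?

turn right 44°, forward 6.3 m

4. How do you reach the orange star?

turn left 62°, forward 5.4 m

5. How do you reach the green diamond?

turn left 70°, forward 7.0 m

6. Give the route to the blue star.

turn right 67°, forward 7.3 m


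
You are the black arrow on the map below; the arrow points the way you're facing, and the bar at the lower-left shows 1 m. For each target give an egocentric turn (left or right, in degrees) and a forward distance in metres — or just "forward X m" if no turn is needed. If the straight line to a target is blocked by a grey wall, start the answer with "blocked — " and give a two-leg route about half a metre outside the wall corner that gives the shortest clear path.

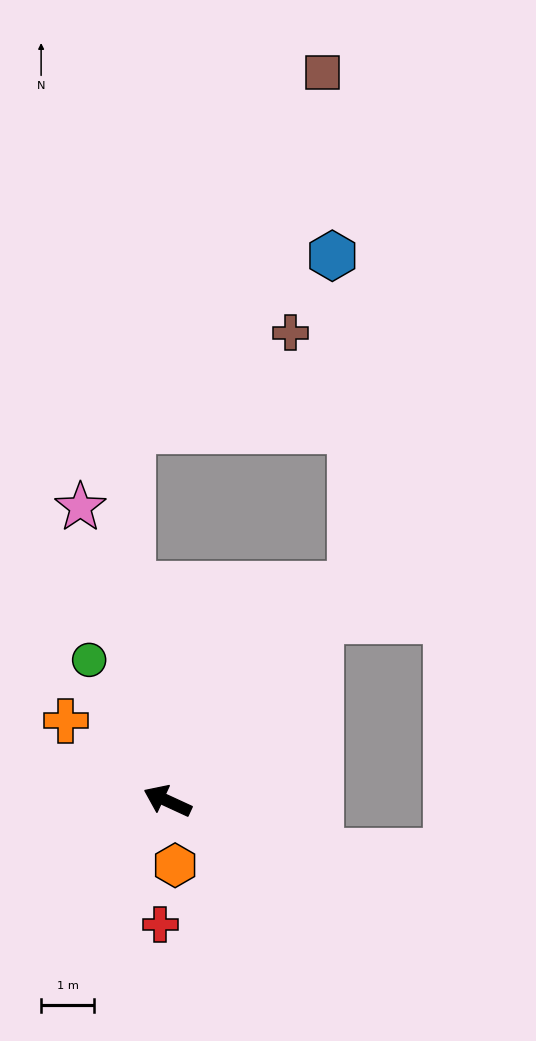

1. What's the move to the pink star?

turn right 49°, forward 5.7 m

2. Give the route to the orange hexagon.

turn left 122°, forward 1.2 m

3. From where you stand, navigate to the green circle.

turn right 36°, forward 3.0 m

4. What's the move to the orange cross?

turn right 14°, forward 2.4 m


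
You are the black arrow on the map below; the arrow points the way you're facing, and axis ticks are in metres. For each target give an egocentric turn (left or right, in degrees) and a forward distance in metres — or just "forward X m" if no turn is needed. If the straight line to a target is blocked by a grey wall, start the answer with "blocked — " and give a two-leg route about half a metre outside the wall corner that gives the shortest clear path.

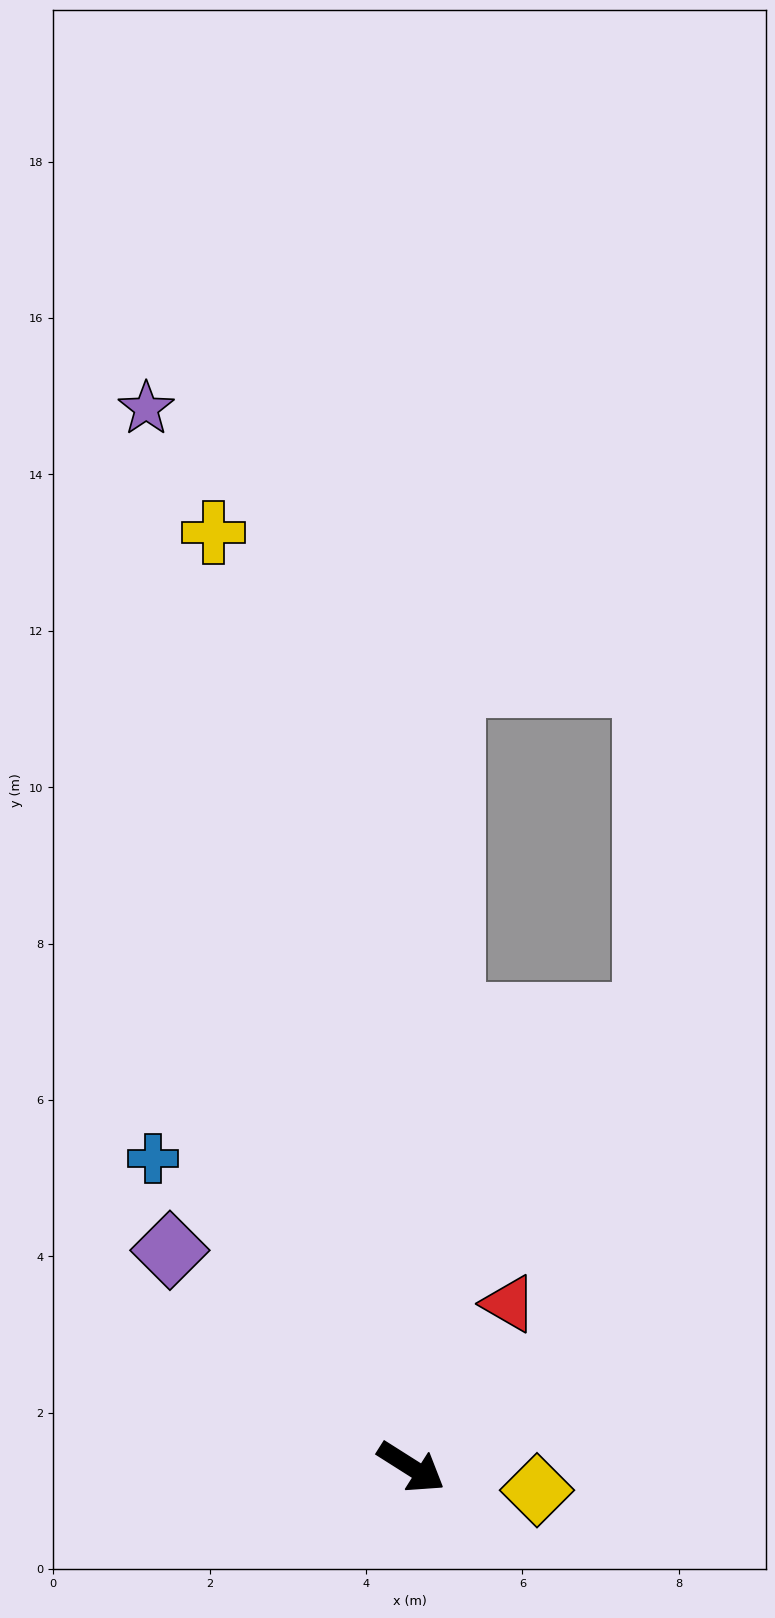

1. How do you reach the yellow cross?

turn left 134°, forward 12.2 m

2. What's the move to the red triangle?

turn left 91°, forward 2.4 m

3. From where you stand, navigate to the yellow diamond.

turn left 22°, forward 1.6 m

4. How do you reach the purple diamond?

turn left 170°, forward 4.1 m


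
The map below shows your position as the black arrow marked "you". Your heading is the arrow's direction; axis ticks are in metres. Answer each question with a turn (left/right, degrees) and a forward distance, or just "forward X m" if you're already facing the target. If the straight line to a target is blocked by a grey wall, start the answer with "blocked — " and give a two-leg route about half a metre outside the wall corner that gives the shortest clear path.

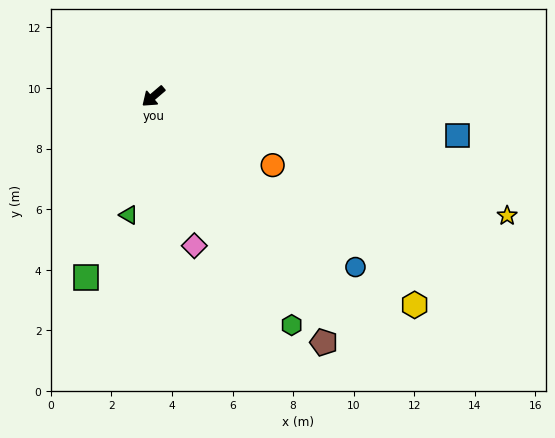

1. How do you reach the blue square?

turn left 132°, forward 10.1 m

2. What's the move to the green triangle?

turn left 38°, forward 4.0 m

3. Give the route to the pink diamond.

turn left 65°, forward 5.1 m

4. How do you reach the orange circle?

turn left 110°, forward 4.5 m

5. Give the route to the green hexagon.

turn left 81°, forward 8.8 m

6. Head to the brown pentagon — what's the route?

turn left 84°, forward 9.9 m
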